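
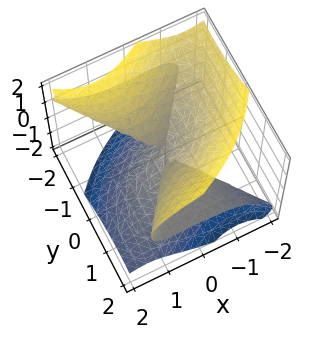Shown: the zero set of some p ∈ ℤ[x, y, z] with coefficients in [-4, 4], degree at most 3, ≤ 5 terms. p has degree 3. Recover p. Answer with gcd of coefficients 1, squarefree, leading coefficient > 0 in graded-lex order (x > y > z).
deg p = 3. The shape is more complex than any degree-2 surface.
Observable constraints: one z-axis crossing is at z = 0; one x-axis crossing is at x = 0; the visible y-axis segment lies entirely on the surface.
Together with the visible shape, these determine p as stated.

2*x^3 - x^2*y + 3*x*y*z - 3*y^2*z + 3*z^3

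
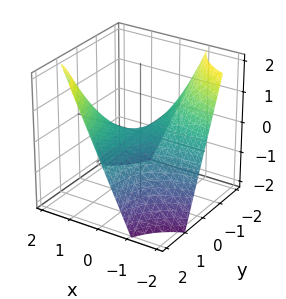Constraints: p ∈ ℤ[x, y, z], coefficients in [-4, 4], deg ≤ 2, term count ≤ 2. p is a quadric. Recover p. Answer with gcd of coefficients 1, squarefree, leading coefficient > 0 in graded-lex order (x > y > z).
1. The degree is 2 — a saddle surface; a quadric.
2. Checking where it meets the axes: the visible y-axis segment lies entirely on the surface; one z-axis crossing is at z = 0; every point of the x-axis in the box is on the surface.
3. Solving for integer coefficients yields p as stated.

x*y - z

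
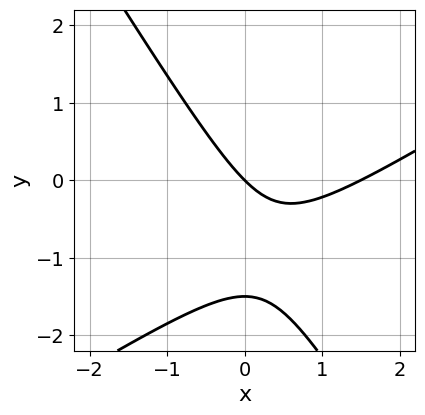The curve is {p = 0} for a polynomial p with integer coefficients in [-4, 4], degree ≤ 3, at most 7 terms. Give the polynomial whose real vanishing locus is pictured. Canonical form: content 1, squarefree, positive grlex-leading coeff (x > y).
The degree is 2 — the shape is more complex than any degree-1 curve.
Against the integer gridlines: it crosses the y-axis at the gridline y = 0; it crosses the x-axis at the gridline x = 0.
Fitting integer coefficients to these (and the overall shape) gives p.

2*x^2 - 2*x*y - 2*y^2 - 3*x - 3*y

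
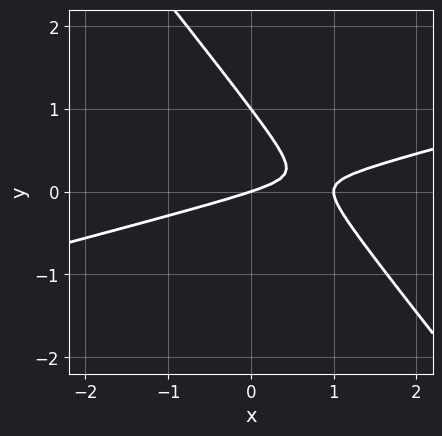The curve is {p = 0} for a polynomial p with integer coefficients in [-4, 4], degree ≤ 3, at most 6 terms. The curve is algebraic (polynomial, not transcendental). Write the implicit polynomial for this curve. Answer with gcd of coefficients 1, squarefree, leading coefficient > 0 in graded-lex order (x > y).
x^2 - 3*x*y - 3*y^2 - x + 3*y

First, deg p = 2. A generic line meets the curve in up to 2 points.
Next, from the visible intercepts: among the integer gridlines, it crosses the y-axis at y ∈ {0, 1}; the x-axis gridline crossings are at x ∈ {0, 1}.
Finally, these observations pin down the coefficients.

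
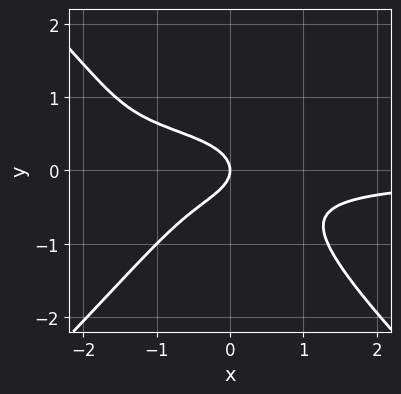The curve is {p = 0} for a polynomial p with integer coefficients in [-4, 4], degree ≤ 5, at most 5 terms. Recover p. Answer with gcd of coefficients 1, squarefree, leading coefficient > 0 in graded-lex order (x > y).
1. The degree is 4 — a generic line meets the curve in up to 4 points.
2. Checking where it meets the axes: it crosses the x-axis at the gridline x = 0; it crosses the y-axis at the gridline y = 0.
3. Solving for integer coefficients yields p as stated.

2*x^2*y^2 - 2*y^4 - x^2*y - 2*y^2 - x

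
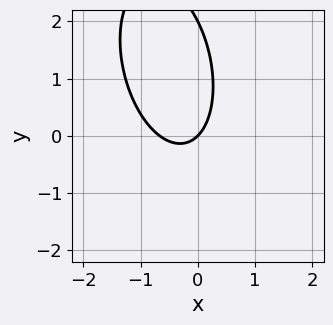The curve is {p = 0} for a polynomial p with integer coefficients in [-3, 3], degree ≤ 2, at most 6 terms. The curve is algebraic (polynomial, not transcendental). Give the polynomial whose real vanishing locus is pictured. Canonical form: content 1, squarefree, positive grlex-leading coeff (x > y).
3*x^2 + x*y + y^2 + 2*x - 2*y

First, the degree is 2 — no degree-1 curve has this shape.
Then, from the visible intercepts: the y-axis gridline crossings are at y ∈ {0, 2}; it crosses the x-axis at the gridline x = 0.
Finally, the integer polynomial consistent with all of this is the stated p.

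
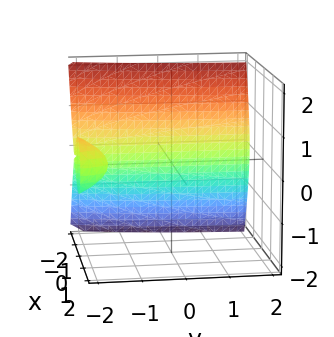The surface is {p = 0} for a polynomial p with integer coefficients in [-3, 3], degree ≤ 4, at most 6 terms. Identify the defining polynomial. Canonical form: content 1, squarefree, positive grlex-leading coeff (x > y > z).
Degree: the shape is more complex than any degree-2 surface, so deg p = 3.
Reading off the gridlines: the surface avoids every integer z-axis point in the box; it meets the x-axis at x = -1 (among the integer gridlines).
Putting this together gives p.

3*x^3 - 2*x^2*y + 3*z^2 + 2*y + 3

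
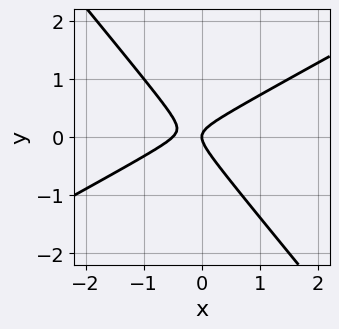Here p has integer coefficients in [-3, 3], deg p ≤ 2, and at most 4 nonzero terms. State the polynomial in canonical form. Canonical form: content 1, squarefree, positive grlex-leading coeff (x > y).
2*x^2 - 2*x*y - 3*y^2 + x

1. The degree is 2 — the shape is more complex than any degree-1 curve.
2. From the axis intercepts and sections: it crosses the x-axis at the gridline x = 0; one y-axis crossing is at y = 0.
3. These observations pin down the coefficients.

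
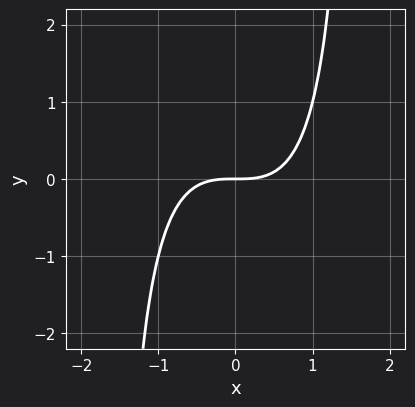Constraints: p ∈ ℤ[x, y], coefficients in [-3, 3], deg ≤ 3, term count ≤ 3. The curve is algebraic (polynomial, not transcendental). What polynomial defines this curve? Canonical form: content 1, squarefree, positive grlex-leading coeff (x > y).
2*x^3 + x^2*y - 3*y

Degree: a generic line meets the curve in up to 3 points, so deg p = 3.
Against the integer gridlines: it crosses the y-axis at the gridline y = 0; one x-axis crossing is at x = 0.
Fitting integer coefficients to these (and the overall shape) gives p.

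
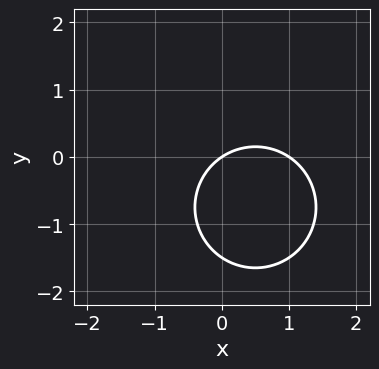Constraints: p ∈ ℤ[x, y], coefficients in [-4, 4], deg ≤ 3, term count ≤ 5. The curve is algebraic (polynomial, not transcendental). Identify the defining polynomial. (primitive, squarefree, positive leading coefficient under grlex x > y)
2*x^2 + 2*y^2 - 2*x + 3*y

The degree is 2 — a generic line meets the curve in up to 2 points.
From the visible intercepts: the x-axis gridline crossings are at x ∈ {0, 1}; it crosses the y-axis at the gridline y = 0.
Solving for integer coefficients yields p as stated.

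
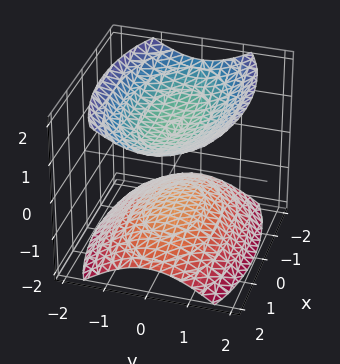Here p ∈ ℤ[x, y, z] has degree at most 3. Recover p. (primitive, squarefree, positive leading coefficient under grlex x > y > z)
First, there are 2 components. They look like related sheets of one shape, so recover p as a whole.
Next, the degree is 2 — two separate bowl-shaped sheets opening away from each other; a quadric.
Then, symmetries: mirror symmetry x ↦ −x ⇒ only even powers of x; it's symmetric under y → −y, forcing even powers of y; the z ↦ −z reflection is a symmetry, so z appears only in even powers.
Then, from the visible intercepts: no x-intercept at any integer in the box; the z-axis gridline crossings are at z ∈ {-1, 1}.
Finally, together with the visible shape, these determine p as stated.

x^2 + 3*y^2 - 3*z^2 + 3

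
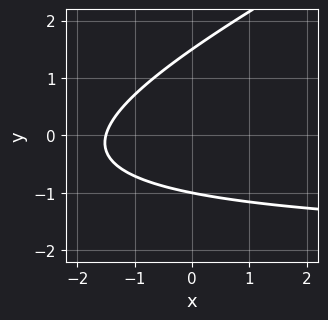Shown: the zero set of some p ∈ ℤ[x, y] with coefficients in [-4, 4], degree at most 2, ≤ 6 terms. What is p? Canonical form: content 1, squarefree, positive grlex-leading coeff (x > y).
(a) The degree is 2 — the shape is more complex than any degree-1 curve.
(b) Against the integer gridlines: it crosses the y-axis at the gridline y = -1.
(c) The integer polynomial consistent with all of this is the stated p.

x*y - 2*y^2 + 2*x + y + 3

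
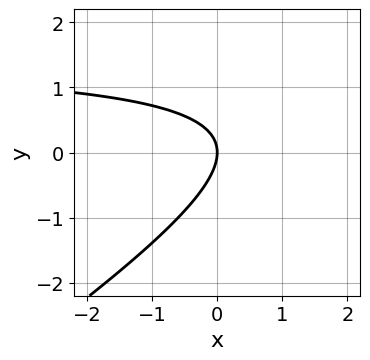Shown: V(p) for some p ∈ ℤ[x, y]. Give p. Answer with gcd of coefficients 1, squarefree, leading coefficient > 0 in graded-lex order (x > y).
2*x*y - 3*y^2 - 3*x

1. The degree is 2 — no degree-1 curve has this shape.
2. Reading off the gridlines: one x-axis crossing is at x = 0; it crosses the y-axis at the gridline y = 0.
3. Putting this together gives p.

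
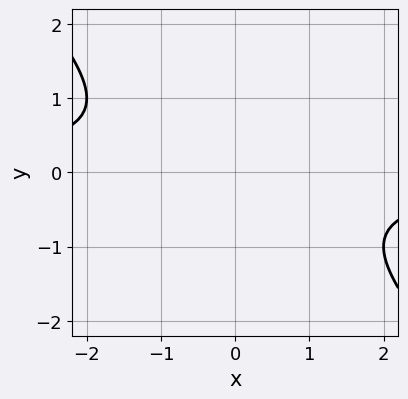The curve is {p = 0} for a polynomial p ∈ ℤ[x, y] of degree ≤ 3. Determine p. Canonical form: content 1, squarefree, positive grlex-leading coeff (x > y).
deg p = 2. The shape is more complex than any degree-1 curve.
From the visible intercepts: no x-intercept at any integer in the box; the curve avoids every integer y-axis point in the box.
Solving for integer coefficients yields p as stated.

x*y + y^2 + 1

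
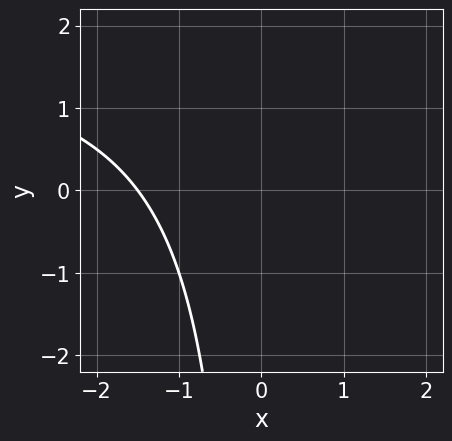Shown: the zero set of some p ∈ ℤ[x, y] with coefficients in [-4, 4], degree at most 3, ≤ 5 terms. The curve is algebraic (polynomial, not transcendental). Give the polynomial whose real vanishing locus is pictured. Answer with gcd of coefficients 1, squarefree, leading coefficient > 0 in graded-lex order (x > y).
x*y - 2*x - 3

The degree is 2 — a generic line meets the curve in up to 2 points.
Against the integer gridlines: it misses every integer gridline on the y-axis.
Matching integer coefficients to the picture gives p.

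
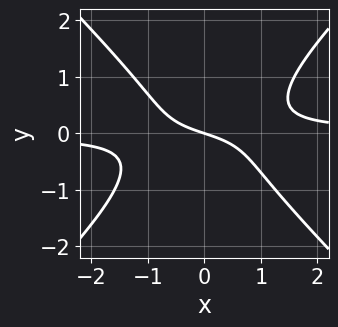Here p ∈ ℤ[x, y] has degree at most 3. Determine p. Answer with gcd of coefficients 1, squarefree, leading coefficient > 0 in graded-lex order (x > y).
3*x^2*y - 3*y^3 - x - 3*y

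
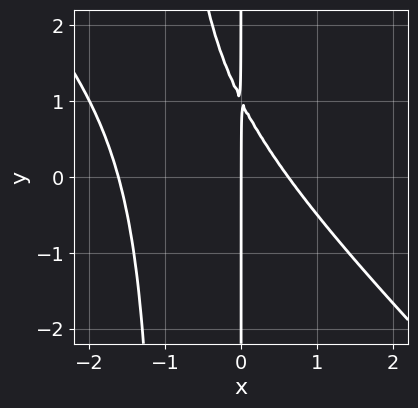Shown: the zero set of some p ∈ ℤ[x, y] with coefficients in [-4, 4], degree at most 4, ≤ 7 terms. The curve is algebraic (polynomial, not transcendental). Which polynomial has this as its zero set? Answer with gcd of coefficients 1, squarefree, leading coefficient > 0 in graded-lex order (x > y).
First, deg p = 3. A generic line meets the curve in up to 3 points.
Next, checking where it meets the axes: it crosses the x-axis at the gridline x = 0; every point of the y-axis in the box is on the curve.
Finally, these observations pin down the coefficients.

x^3 + x^2*y + x^2 + x*y - x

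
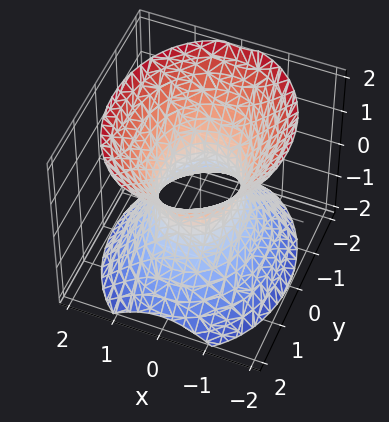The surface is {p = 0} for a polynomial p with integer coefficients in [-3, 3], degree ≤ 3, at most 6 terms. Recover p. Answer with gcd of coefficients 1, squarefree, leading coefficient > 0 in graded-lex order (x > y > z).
3*x^2 + 2*y^2 - 2*z^2 - 2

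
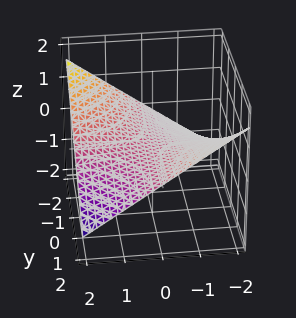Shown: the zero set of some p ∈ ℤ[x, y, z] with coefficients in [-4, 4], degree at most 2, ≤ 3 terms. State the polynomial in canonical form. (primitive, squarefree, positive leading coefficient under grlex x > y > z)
(a) The degree is 2 — a saddle surface; a quadric.
(b) Checking where it meets the axes: every point of the y-axis in the box is on the surface; the visible x-axis segment lies entirely on the surface.
(c) Matching integer coefficients to the picture gives p.

x*y + 3*z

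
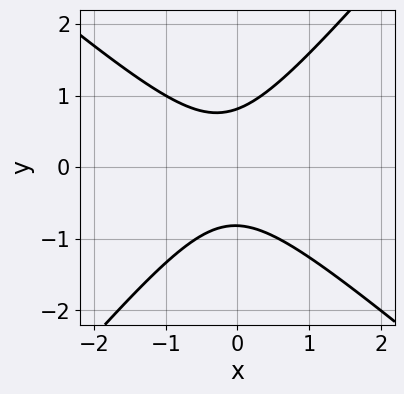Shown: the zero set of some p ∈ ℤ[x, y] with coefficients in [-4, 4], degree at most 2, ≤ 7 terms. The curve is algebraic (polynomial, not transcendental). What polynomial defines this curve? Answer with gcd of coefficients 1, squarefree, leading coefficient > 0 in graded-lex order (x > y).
3*x^2 + x*y - 3*y^2 + x + 2

1. Degree: no degree-1 curve has this shape, so deg p = 2.
2. Checking where it meets the axes: no x-intercept at any integer in the box.
3. Putting this together gives p.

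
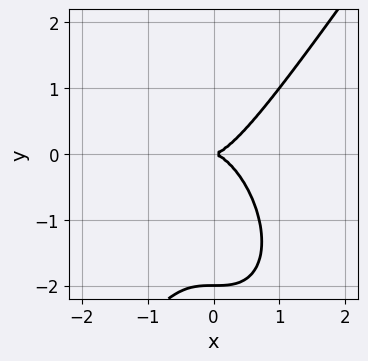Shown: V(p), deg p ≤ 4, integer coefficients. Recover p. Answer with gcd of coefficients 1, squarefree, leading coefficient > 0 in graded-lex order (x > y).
First, the degree is 3 — no degree-2 curve has this shape.
Then, against the integer gridlines: among the integer gridlines, it crosses the y-axis at y ∈ {-2, 0}; one x-axis crossing is at x = 0.
Finally, fitting integer coefficients to these (and the overall shape) gives p.

3*x^3 - y^3 - 2*y^2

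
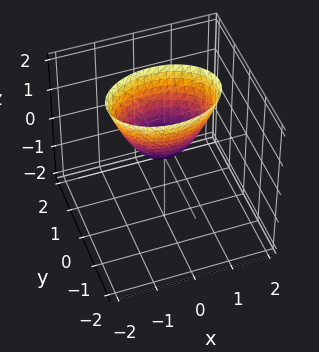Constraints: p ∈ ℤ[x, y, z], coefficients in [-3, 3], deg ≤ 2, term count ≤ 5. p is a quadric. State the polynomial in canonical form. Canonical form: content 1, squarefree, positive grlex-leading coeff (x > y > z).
x^2 + 2*y^2 - z

(a) The degree is 2 — a single bowl opening along one axis; a quadric.
(b) Symmetries: it's symmetric under x → −x, forcing even powers of x; the y ↦ −y reflection is a symmetry, so y appears only in even powers.
(c) Checking where it meets the axes: it crosses the z-axis at the gridline z = 0; it crosses the y-axis at the gridline y = 0.
(d) Putting this together gives p.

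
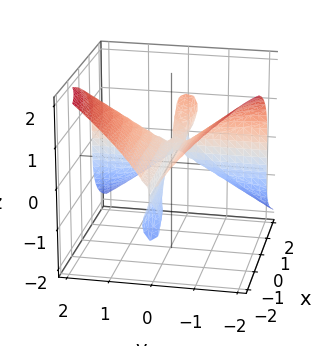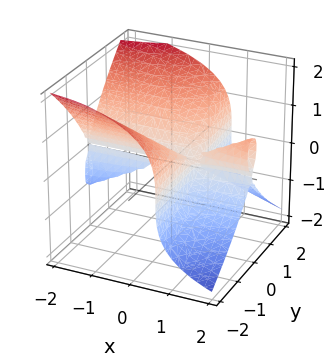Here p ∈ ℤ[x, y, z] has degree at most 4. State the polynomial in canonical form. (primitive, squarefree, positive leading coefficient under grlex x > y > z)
I count 2 distinct pieces. They look like related sheets of one shape, so recover p as a whole.
The degree is 3 — a generic line meets the surface in up to 3 points.
Against the integer gridlines: every point of the x-axis in the box is on the surface; one y-axis crossing is at y = 0.
These observations pin down the coefficients.

3*x*y^2 - x*z^2 + 2*z^3 - 2*y^2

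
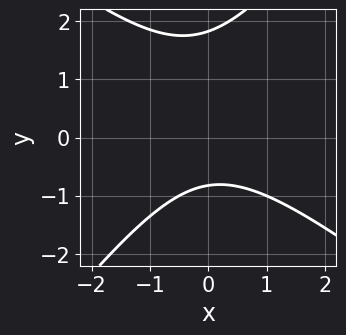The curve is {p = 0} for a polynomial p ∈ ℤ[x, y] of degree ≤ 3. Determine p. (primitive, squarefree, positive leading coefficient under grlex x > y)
2*x^2 + x*y - 2*y^2 + 2*y + 3

1. The degree is 2 — no degree-1 curve has this shape.
2. From the visible intercepts: the curve avoids every integer x-axis point in the box.
3. The integer polynomial consistent with all of this is the stated p.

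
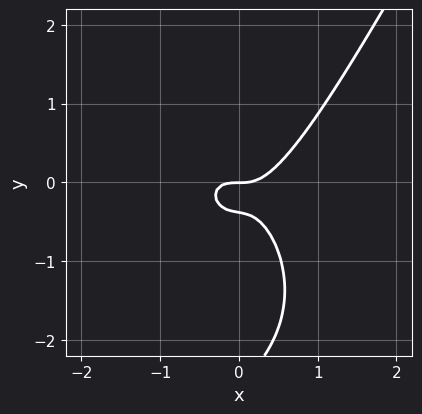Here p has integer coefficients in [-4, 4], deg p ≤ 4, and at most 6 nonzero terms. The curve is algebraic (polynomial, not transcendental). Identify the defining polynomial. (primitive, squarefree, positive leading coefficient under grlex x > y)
3*x^3 + x*y^2 - y^3 - 3*y^2 - y

1. deg p = 3. The shape is more complex than any degree-2 curve.
2. Against the integer gridlines: one x-axis crossing is at x = 0; one y-axis crossing is at y = 0.
3. Fitting integer coefficients to these (and the overall shape) gives p.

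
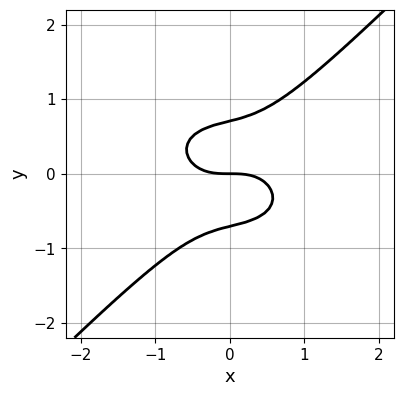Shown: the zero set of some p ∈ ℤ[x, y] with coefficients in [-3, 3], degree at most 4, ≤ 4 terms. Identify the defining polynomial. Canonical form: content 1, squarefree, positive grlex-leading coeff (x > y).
x^3 + x*y^2 - 2*y^3 + y

1. deg p = 3. No degree-2 curve has this shape.
2. Against the integer gridlines: it crosses the y-axis at the gridline y = 0; one x-axis crossing is at x = 0.
3. Fitting integer coefficients to these (and the overall shape) gives p.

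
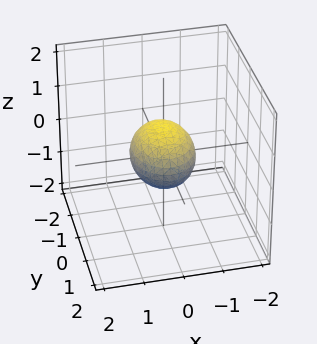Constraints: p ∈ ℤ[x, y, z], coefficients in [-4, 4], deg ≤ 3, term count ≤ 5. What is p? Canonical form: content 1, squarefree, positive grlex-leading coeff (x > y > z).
3*x^2 + 2*y^2 + 3*z^2 - 2

Degree: bounded and convex; a quadric, so deg p = 2.
Symmetries: it's symmetric under y → −y, forcing even powers of y; it's symmetric under x → −x, forcing even powers of x; mirror symmetry z ↦ −z ⇒ only even powers of z.
Checking where it meets the axes: among the integer gridlines, it crosses the y-axis at y ∈ {-1, 1}.
Together with the visible shape, these determine p as stated.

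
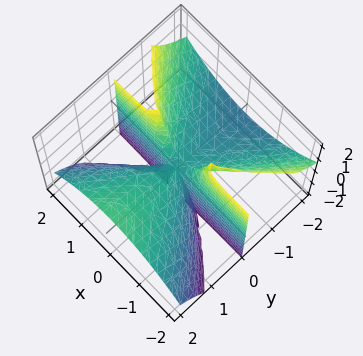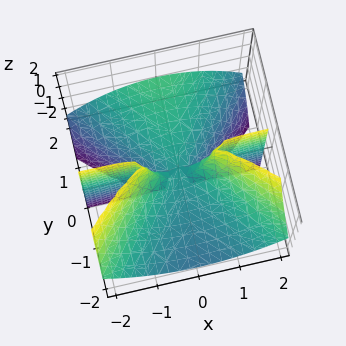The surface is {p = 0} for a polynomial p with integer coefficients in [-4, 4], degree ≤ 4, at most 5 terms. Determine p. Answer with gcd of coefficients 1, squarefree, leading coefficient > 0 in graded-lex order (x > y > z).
2*x^2*y - y^3 + 3*y^2*z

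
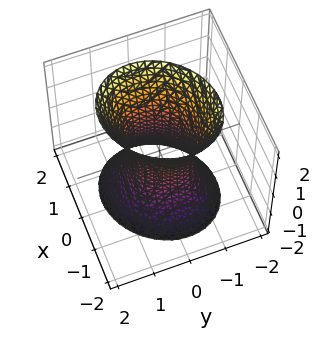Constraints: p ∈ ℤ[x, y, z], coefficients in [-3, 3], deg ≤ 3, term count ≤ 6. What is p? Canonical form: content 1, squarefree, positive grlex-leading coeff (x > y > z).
3*x^2 - x*y + 3*y^2 - z^2 - 2

First, degree: a generic line meets the surface in up to 2 points, so deg p = 2.
Next, checking where it meets the axes: it misses every integer gridline on the z-axis.
Finally, fitting integer coefficients to these (and the overall shape) gives p.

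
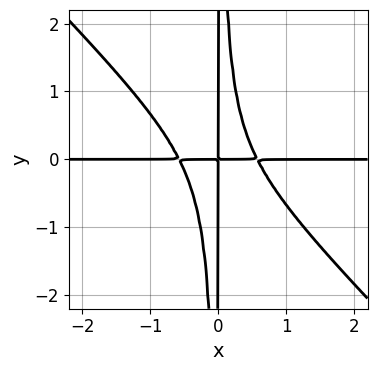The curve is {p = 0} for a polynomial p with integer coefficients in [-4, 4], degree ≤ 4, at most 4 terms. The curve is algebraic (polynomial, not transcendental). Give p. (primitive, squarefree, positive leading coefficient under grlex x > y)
3*x^3*y + 3*x^2*y^2 - x*y

Degree: the shape is more complex than any degree-3 curve, so deg p = 4.
Observable constraints: every point of the x-axis in the box is on the curve; the visible y-axis segment lies entirely on the curve.
Assembling these constraints gives the stated polynomial.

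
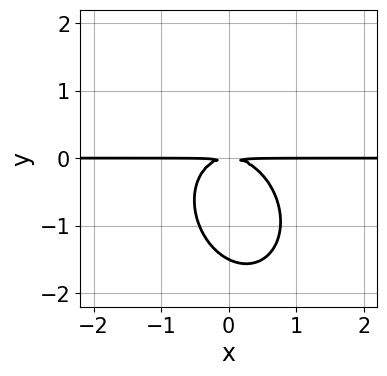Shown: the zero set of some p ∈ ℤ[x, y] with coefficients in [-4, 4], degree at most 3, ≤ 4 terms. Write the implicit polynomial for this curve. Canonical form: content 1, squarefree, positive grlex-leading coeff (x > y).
deg p = 3.
Against the integer gridlines: every point of the x-axis in the box is on the curve.
These observations pin down the coefficients.

3*x^2*y + x*y^2 + 2*y^3 + 3*y^2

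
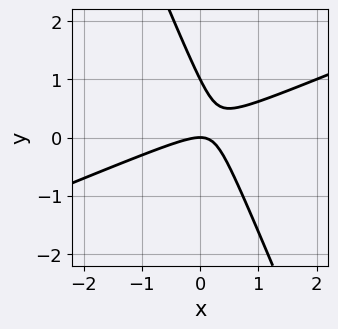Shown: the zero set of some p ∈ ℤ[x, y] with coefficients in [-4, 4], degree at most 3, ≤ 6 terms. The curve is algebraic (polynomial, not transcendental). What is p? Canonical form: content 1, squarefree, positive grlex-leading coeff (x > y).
x^2 - 2*x*y - y^2 + y

First, degree: no degree-1 curve has this shape, so deg p = 2.
Next, from the visible intercepts: it meets the x-axis at x = 0 (among the integer gridlines); among the integer gridlines, it crosses the y-axis at y ∈ {0, 1}.
Finally, these observations pin down the coefficients.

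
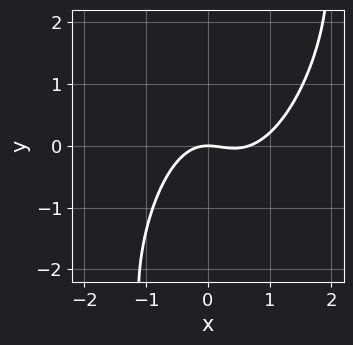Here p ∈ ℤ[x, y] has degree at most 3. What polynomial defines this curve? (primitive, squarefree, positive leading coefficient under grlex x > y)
3*x^3 - 2*x^2*y + x*y^2 - 2*x^2 - 3*y

First, the degree is 3 — a generic line meets the curve in up to 3 points.
Next, from the visible intercepts: it crosses the y-axis at the gridline y = 0; it crosses the x-axis at the gridline x = 0.
Finally, solving for integer coefficients yields p as stated.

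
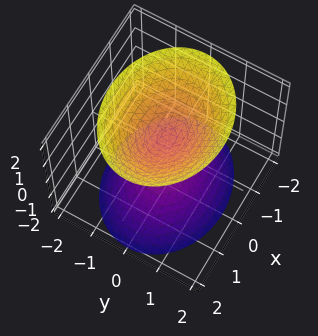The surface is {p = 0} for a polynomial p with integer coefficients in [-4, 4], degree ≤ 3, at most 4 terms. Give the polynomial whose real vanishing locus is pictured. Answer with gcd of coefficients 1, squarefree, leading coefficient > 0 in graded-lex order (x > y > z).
2*x^2 + 3*y^2 - 2*z^2 + 1

First, there are 2 components. Treating them together as one polynomial.
Next, degree: two separate bowl-shaped sheets opening away from each other; a quadric, so deg p = 2.
Then, symmetries: mirror symmetry y ↦ −y ⇒ only even powers of y; the z ↦ −z reflection is a symmetry, so z appears only in even powers; it's symmetric under x → −x, forcing even powers of x.
Then, from the visible intercepts: no x-intercept at any integer in the box; no y-intercept at any integer in the box.
Finally, putting this together gives p.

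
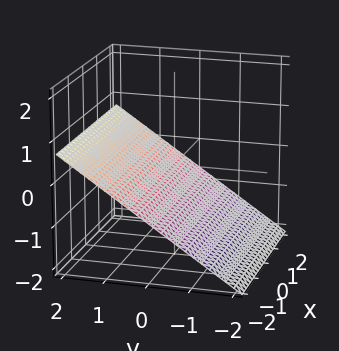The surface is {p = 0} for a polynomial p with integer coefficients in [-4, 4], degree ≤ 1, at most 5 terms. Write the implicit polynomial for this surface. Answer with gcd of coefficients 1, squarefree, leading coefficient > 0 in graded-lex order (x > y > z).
(a) deg p = 1. Every cross-section is a straight line — this is a plane.
(b) Reading off the gridlines: no x-intercept at any integer in the box; it meets the y-axis at y = 1 (among the integer gridlines).
(c) The integer polynomial consistent with all of this is the stated p.

2*y - 3*z - 2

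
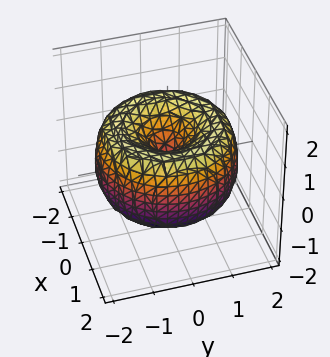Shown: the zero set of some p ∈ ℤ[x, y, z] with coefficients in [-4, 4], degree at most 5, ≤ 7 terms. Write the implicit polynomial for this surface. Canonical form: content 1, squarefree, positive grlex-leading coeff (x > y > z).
x^4 + 2*x^2*y^2 + y^4 - 3*x^2 - 3*y^2 + 2*z^2

1. deg p = 4. The shape is more complex than any degree-3 surface.
2. By symmetry, the surface is invariant under rotation about z: p = q(x² + y², z).
3. Observable constraints: it crosses the x-axis at the gridline x = 0; one z-axis crossing is at z = 0; a circular section at z = 1 has radius exactly 1; it crosses the y-axis at the gridline y = 0.
4. Together with the visible shape, these determine p as stated.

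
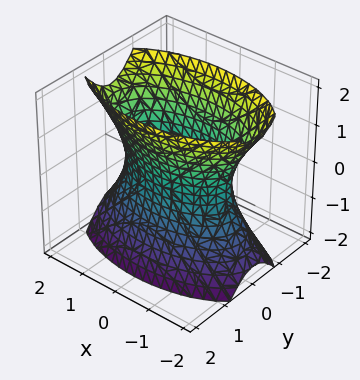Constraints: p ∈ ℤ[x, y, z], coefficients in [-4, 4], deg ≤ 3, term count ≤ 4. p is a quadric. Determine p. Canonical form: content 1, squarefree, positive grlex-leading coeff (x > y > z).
x^2 + 3*y^2 - z^2 - 2

1. Degree: one connected sheet with a waist; a quadric, so deg p = 2.
2. Symmetries: mirror symmetry x ↦ −x ⇒ only even powers of x; mirror symmetry y ↦ −y ⇒ only even powers of y; it's symmetric under z → −z, forcing even powers of z.
3. Checking where it meets the axes: it misses every integer gridline on the z-axis.
4. The integer polynomial consistent with all of this is the stated p.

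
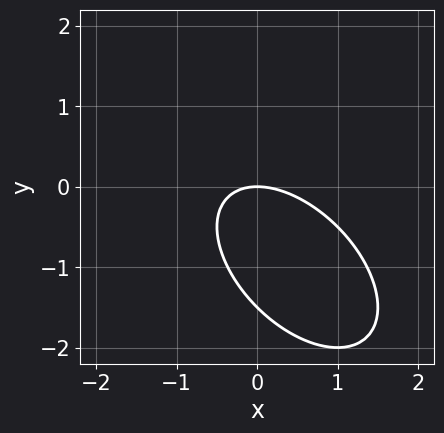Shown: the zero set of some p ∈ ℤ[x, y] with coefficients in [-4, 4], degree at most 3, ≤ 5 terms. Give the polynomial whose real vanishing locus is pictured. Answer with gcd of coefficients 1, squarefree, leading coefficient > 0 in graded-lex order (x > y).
2*x^2 + 2*x*y + 2*y^2 + 3*y

1. The degree is 2 — the shape is more complex than any degree-1 curve.
2. Checking where it meets the axes: one y-axis crossing is at y = 0; one x-axis crossing is at x = 0.
3. Together with the visible shape, these determine p as stated.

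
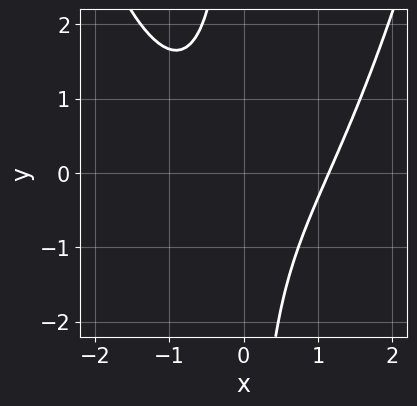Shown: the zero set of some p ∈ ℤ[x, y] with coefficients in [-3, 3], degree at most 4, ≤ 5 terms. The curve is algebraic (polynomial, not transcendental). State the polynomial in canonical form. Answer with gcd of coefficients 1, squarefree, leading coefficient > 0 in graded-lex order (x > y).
2*x^3 - 3*x*y - 3

1. The degree is 3 — the shape is more complex than any degree-2 curve.
2. Checking where it meets the axes: it misses every integer gridline on the y-axis.
3. Assembling these constraints gives the stated polynomial.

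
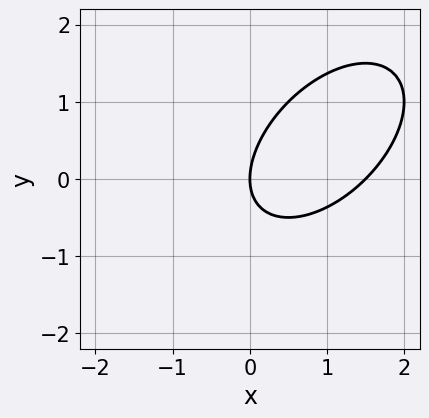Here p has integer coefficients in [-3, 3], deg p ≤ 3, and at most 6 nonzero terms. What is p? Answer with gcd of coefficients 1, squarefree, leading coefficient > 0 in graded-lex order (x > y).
2*x^2 - 2*x*y + 2*y^2 - 3*x

The degree is 2 — the shape is more complex than any degree-1 curve.
Reading off the gridlines: one y-axis crossing is at y = 0; it crosses the x-axis at the gridline x = 0.
These observations pin down the coefficients.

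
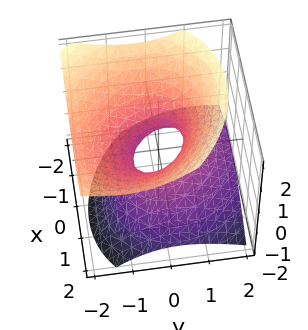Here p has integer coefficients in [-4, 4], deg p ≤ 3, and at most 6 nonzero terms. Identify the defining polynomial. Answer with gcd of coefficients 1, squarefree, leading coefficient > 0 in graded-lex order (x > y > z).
2*x^2 + x*y + 2*y^2 + 2*y*z - 3*z^2 - 1

(a) Degree: no degree-1 surface has this shape, so deg p = 2.
(b) Against the integer gridlines: it misses every integer gridline on the z-axis.
(c) Matching integer coefficients to the picture gives p.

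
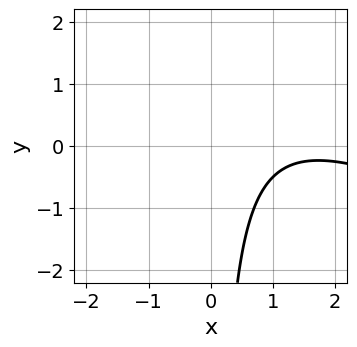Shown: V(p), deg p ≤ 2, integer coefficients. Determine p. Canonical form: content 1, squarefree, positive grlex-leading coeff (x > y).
Degree: no degree-1 curve has this shape, so deg p = 2.
From the axis intercepts and sections: it misses every integer gridline on the y-axis; no x-intercept at any integer in the box.
Together with the visible shape, these determine p as stated.

x^2 + 2*x*y - 3*x + 3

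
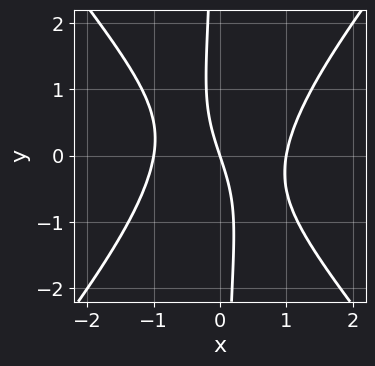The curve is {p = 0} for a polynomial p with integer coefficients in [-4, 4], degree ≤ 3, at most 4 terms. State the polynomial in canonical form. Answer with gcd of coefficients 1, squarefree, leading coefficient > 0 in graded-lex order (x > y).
3*x^3 - 2*x*y^2 - 3*x - y

1. deg p = 3.
2. From the visible intercepts: among the integer gridlines, it crosses the x-axis at x ∈ {-1, 0, 1}; one y-axis crossing is at y = 0.
3. Together with the visible shape, these determine p as stated.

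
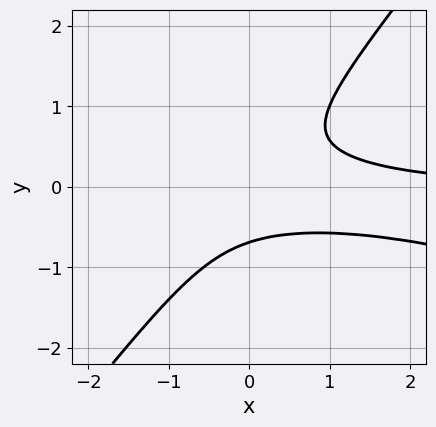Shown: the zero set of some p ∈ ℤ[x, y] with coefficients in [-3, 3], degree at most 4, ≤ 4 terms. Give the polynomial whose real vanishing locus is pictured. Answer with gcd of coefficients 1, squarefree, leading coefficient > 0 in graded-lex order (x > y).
x^2*y + 3*x*y^2 - 3*y^3 - 1

1. The degree is 3 — the shape is more complex than any degree-2 curve.
2. Against the integer gridlines: the curve avoids every integer x-axis point in the box.
3. These observations pin down the coefficients.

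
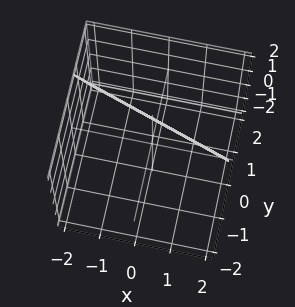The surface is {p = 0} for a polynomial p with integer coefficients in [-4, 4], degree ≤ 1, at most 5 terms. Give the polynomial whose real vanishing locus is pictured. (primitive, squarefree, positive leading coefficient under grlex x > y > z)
1. deg p = 1. The surface is flat (a plane).
2. From the axis intercepts and sections: it crosses the z-axis at the gridline z = 2; it crosses the x-axis at the gridline x = 2.
3. Assembling these constraints gives the stated polynomial.

x + 3*y + z - 2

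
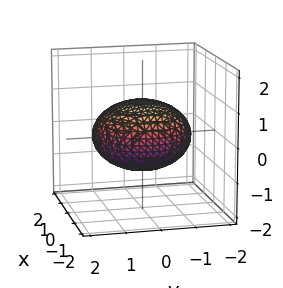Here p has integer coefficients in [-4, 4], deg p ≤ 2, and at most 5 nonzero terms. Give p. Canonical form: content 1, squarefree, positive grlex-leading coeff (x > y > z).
x^2 + y^2 + 2*z^2 - 2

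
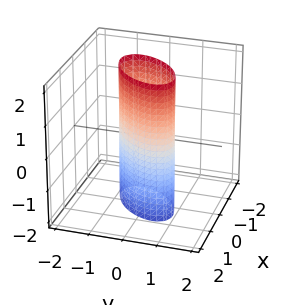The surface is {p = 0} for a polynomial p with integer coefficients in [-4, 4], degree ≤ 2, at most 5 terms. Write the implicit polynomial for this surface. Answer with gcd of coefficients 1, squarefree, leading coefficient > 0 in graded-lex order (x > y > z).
1. Degree: a generic line meets the surface in up to 2 points, so deg p = 2.
2. Checking where it meets the axes: no z-intercept at any integer in the box.
3. Solving for integer coefficients yields p as stated.

3*x^2 - 3*x*y + 3*y^2 - 2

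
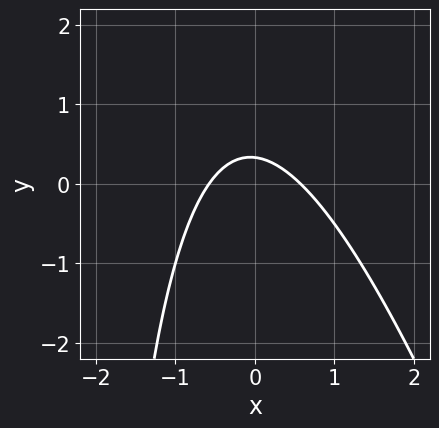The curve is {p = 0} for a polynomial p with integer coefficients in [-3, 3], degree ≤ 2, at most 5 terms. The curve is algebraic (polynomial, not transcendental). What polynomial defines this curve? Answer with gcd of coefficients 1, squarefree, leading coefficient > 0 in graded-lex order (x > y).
First, the degree is 2 — the shape is more complex than any degree-1 curve.
Finally, solving for integer coefficients yields p as stated.

3*x^2 + x*y + 3*y - 1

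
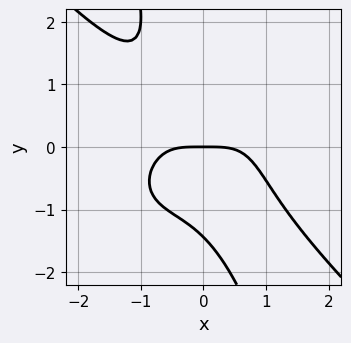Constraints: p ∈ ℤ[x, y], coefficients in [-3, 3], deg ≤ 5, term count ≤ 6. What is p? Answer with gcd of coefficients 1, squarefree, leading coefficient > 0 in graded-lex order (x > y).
1. The degree is 4 — the shape is more complex than any degree-3 curve.
2. Observable constraints: it meets the y-axis at y = 0 (among the integer gridlines); it meets the x-axis at x = 0 (among the integer gridlines).
3. Fitting integer coefficients to these (and the overall shape) gives p.

2*x^4 + 3*x*y^3 + y^4 + 3*y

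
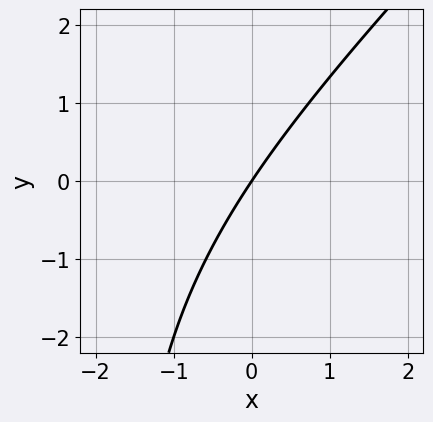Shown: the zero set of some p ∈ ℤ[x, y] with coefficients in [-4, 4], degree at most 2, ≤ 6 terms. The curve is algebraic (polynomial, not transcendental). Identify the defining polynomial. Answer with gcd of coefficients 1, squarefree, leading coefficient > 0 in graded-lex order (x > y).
x^2 - x*y + 3*x - 2*y

First, deg p = 2. A generic line meets the curve in up to 2 points.
Then, from the axis intercepts and sections: it crosses the y-axis at the gridline y = 0; one x-axis crossing is at x = 0.
Finally, fitting integer coefficients to these (and the overall shape) gives p.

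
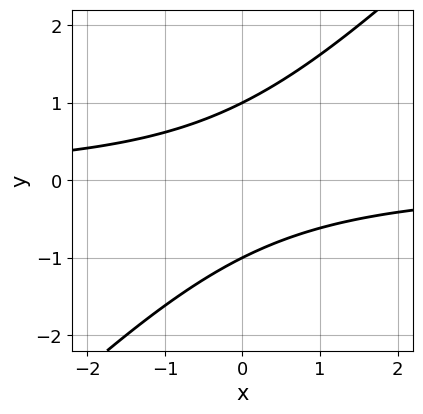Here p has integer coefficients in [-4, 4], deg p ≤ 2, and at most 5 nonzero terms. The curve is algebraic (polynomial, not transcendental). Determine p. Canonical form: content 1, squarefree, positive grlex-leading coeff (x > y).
x*y - y^2 + 1

(a) The degree is 2 — a generic line meets the curve in up to 2 points.
(b) Against the integer gridlines: the y-axis gridline crossings are at y ∈ {-1, 1}; it misses every integer gridline on the x-axis.
(c) Fitting integer coefficients to these (and the overall shape) gives p.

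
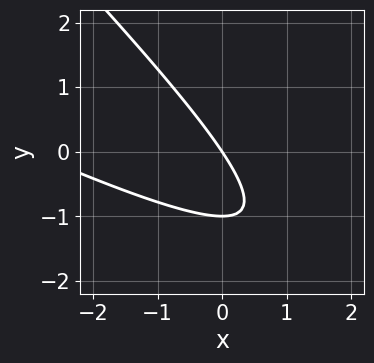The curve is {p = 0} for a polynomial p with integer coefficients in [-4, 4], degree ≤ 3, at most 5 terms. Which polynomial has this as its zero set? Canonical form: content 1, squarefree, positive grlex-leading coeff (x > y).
(a) deg p = 2. A generic line meets the curve in up to 2 points.
(b) Against the integer gridlines: the y-axis gridline crossings are at y ∈ {-1, 0}; it meets the x-axis at x = 0 (among the integer gridlines).
(c) Matching integer coefficients to the picture gives p.

x^2 + 3*x*y + 2*y^2 + 3*x + 2*y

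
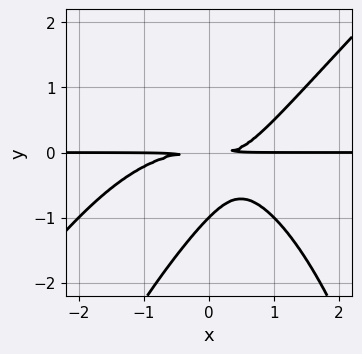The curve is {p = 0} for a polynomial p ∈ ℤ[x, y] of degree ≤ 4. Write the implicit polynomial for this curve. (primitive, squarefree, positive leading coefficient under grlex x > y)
1. deg p = 4. No degree-3 curve has this shape.
2. From the axis intercepts and sections: every point of the x-axis in the box is on the curve; it meets the y-axis at y = -1 (among the integer gridlines).
3. Fitting integer coefficients to these (and the overall shape) gives p.

x^3*y - x^2*y^2 + 2*x*y^2 - 2*y^3 - 2*y^2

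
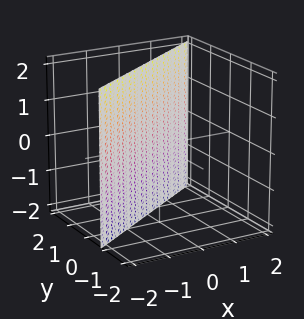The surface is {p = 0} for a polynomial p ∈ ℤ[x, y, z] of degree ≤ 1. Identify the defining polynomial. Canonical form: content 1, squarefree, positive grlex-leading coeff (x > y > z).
(a) Degree: the surface is flat (a plane), so deg p = 1.
(b) Observable constraints: no z-intercept at any integer in the box; it crosses the x-axis at the gridline x = -1.
(c) Fitting integer coefficients to these (and the overall shape) gives p.

2*x - 3*y + 2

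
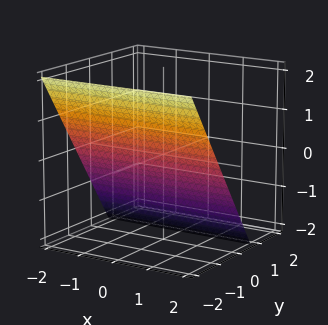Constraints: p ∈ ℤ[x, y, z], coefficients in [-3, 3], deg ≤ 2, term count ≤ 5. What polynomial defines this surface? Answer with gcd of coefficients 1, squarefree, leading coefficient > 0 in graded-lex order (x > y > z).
3*y + 2*z + 2

deg p = 1.
Reading off the gridlines: it misses every integer gridline on the x-axis; it crosses the z-axis at the gridline z = -1.
Fitting integer coefficients to these (and the overall shape) gives p.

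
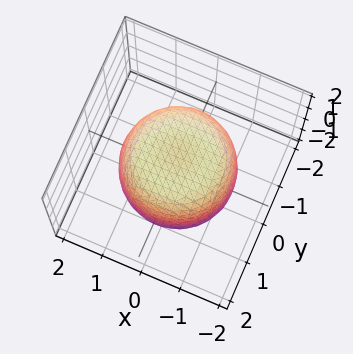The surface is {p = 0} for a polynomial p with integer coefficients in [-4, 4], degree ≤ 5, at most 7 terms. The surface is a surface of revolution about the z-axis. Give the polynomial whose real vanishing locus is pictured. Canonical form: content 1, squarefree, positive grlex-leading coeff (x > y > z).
2*x^4 + 4*x^2*y^2 + 2*y^4 - 2*x^2 - 2*y^2 + 2*z^2 - 3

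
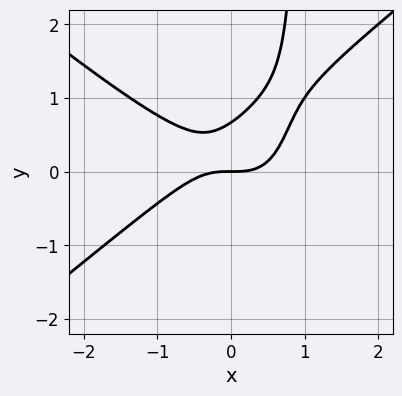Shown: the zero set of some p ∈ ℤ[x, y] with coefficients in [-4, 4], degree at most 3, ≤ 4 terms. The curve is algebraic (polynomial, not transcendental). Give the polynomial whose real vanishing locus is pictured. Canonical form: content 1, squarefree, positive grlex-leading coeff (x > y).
2*x^3 - 3*x*y^2 + 3*y^2 - 2*y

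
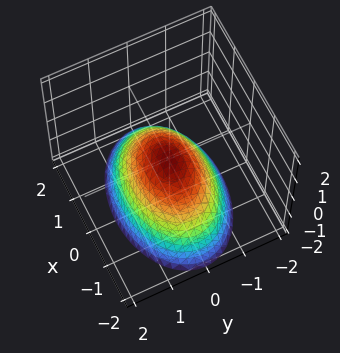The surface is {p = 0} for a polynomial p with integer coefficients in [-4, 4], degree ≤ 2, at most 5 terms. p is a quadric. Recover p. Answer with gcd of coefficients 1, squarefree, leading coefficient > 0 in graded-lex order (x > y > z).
x^2 + 2*y^2 + 2*z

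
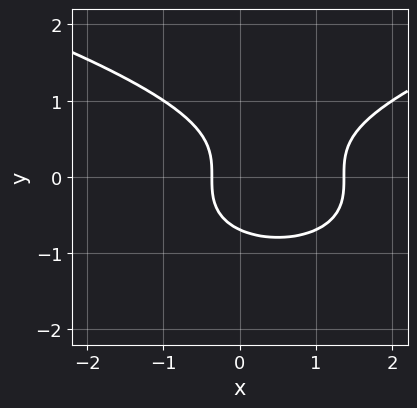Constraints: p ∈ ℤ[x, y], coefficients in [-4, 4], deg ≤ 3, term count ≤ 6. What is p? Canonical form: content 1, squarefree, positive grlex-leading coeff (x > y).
Degree: the shape is more complex than any degree-2 curve, so deg p = 3.
The integer polynomial consistent with all of this is the stated p.

3*y^3 - 2*x^2 + 2*x + 1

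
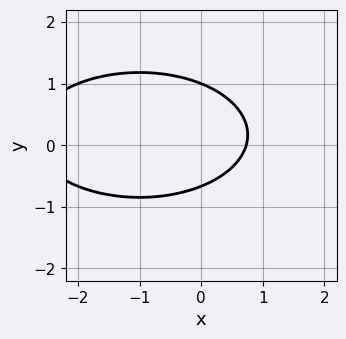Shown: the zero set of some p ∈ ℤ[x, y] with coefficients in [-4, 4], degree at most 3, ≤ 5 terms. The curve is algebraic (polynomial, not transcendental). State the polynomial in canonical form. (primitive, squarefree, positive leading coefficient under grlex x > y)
x^2 + 3*y^2 + 2*x - y - 2

First, deg p = 2. No degree-1 curve has this shape.
Then, observable constraints: one y-axis crossing is at y = 1.
Finally, solving for integer coefficients yields p as stated.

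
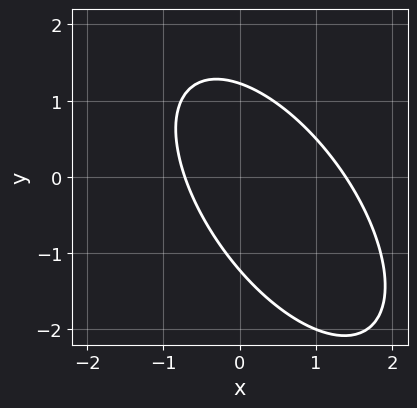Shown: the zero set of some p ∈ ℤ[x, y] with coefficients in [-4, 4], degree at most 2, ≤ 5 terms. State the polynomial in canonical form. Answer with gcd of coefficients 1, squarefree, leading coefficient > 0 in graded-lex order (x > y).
1. deg p = 2. A generic line meets the curve in up to 2 points.
2. The integer polynomial consistent with all of this is the stated p.

3*x^2 + 3*x*y + 2*y^2 - 2*x - 3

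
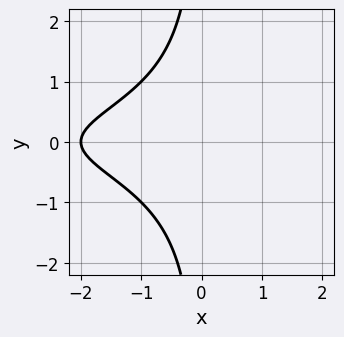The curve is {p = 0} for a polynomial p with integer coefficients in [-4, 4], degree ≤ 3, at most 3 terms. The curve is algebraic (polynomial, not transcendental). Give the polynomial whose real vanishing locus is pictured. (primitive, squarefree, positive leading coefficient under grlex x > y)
x*y^2 + x + 2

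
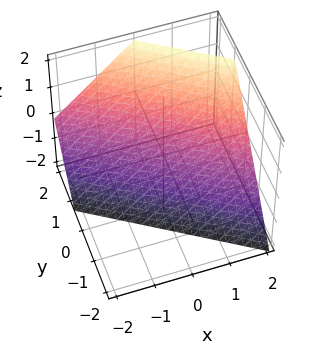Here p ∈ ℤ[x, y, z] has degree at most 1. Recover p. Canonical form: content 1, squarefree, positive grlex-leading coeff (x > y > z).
2*x + 3*y - 2*z - 2

1. The degree is 1 — the surface is flat (a plane).
2. Checking where it meets the axes: it meets the x-axis at x = 1 (among the integer gridlines); it crosses the z-axis at the gridline z = -1.
3. The integer polynomial consistent with all of this is the stated p.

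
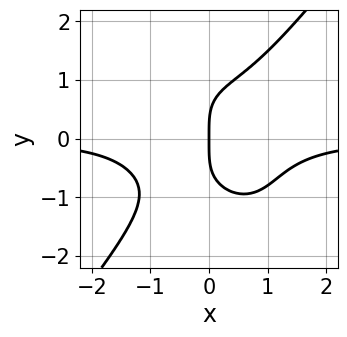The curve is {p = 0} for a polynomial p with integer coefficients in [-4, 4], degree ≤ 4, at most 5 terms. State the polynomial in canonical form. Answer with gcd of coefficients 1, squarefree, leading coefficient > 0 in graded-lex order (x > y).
deg p = 4.
From the axis intercepts and sections: it meets the x-axis at x = 0 (among the integer gridlines); one y-axis crossing is at y = 0.
Matching integer coefficients to the picture gives p.

2*x^3*y - y^4 + 2*x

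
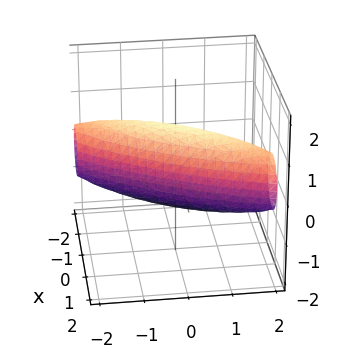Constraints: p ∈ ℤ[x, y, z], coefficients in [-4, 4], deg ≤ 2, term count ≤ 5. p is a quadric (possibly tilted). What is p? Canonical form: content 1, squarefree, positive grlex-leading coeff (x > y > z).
3*x^2 - 3*x*y + y^2 + 2*z^2 - 2

deg p = 2. A generic line meets the surface in up to 2 points.
Observable constraints: the z-axis gridline crossings are at z ∈ {-1, 1}.
Fitting integer coefficients to these (and the overall shape) gives p.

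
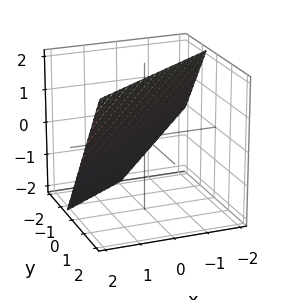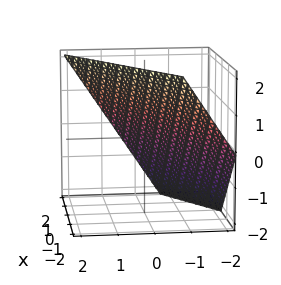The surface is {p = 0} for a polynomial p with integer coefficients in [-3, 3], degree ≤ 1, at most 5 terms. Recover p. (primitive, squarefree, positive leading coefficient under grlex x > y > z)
2*x - 3*y + 2*z - 2

deg p = 1. The surface is flat (a plane).
From the axis intercepts and sections: it crosses the z-axis at the gridline z = 1; one x-axis crossing is at x = 1.
Assembling these constraints gives the stated polynomial.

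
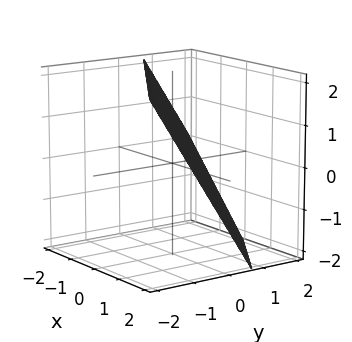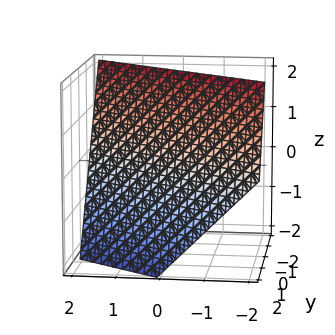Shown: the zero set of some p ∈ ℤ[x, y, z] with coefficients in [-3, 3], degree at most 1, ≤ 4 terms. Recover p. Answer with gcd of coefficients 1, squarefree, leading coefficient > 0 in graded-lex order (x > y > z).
The degree is 1 — every cross-section is a straight line — this is a plane.
Observable constraints: it crosses the z-axis at the gridline z = 1; it crosses the x-axis at the gridline x = 1.
Assembling these constraints gives the stated polynomial.

2*x + 3*y + 2*z - 2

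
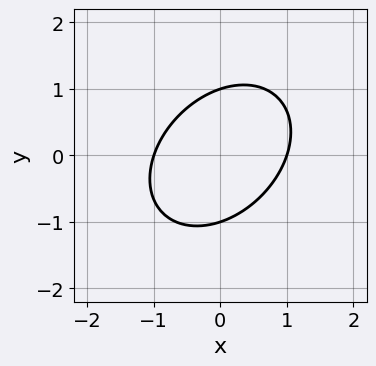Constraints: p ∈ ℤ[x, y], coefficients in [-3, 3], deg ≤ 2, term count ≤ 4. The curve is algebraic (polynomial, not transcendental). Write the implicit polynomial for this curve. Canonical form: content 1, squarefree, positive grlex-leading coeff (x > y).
3*x^2 - 2*x*y + 3*y^2 - 3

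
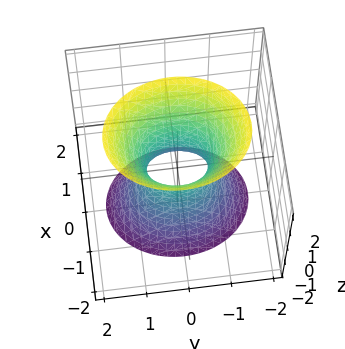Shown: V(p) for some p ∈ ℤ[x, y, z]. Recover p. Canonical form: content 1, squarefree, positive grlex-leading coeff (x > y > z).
3*x^2 + 2*y^2 - z^2 - 1

First, degree: an hourglass — one-sheet hyperboloid; a quadric, so deg p = 2.
Then, symmetries: mirror symmetry z ↦ −z ⇒ only even powers of z; the x ↦ −x reflection is a symmetry, so x appears only in even powers; mirror symmetry y ↦ −y ⇒ only even powers of y.
Next, reading off the gridlines: the surface avoids every integer z-axis point in the box.
Finally, solving for integer coefficients yields p as stated.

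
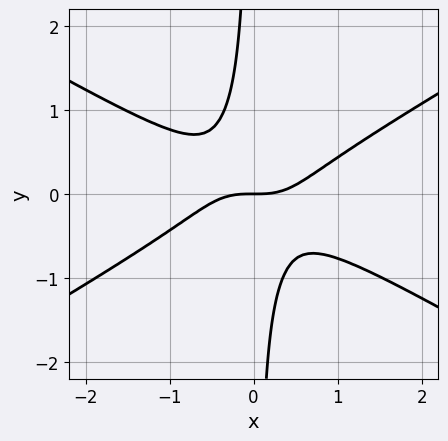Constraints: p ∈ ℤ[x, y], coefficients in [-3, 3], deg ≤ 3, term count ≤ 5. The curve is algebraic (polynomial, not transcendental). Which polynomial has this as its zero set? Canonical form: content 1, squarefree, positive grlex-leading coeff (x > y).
x^3 - 3*x*y^2 - y

(a) The degree is 3 — the shape is more complex than any degree-2 curve.
(b) Against the integer gridlines: it crosses the y-axis at the gridline y = 0; it crosses the x-axis at the gridline x = 0.
(c) Fitting integer coefficients to these (and the overall shape) gives p.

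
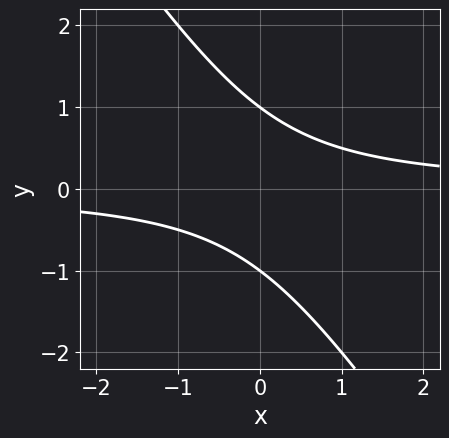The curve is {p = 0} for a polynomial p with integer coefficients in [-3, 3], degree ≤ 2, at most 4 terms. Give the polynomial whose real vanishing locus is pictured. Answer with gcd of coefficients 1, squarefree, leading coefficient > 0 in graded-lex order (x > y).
3*x*y + 2*y^2 - 2

First, degree: no degree-1 curve has this shape, so deg p = 2.
Next, against the integer gridlines: among the integer gridlines, it crosses the y-axis at y ∈ {-1, 1}; it misses every integer gridline on the x-axis.
Finally, assembling these constraints gives the stated polynomial.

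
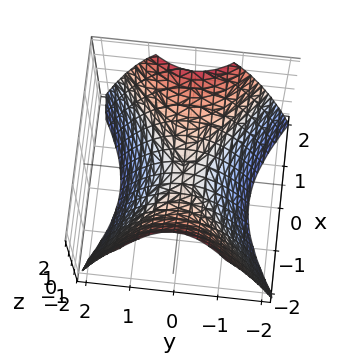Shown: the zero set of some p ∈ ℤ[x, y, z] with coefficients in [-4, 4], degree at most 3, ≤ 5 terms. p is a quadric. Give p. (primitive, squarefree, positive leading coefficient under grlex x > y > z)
2*x^2 - 3*y^2 - 3*z

1. The degree is 2 — a hyperbolic paraboloid; a quadric.
2. Symmetries: it's symmetric under x → −x, forcing even powers of x; the y ↦ −y reflection is a symmetry, so y appears only in even powers.
3. From the axis intercepts and sections: one y-axis crossing is at y = 0; one x-axis crossing is at x = 0; one z-axis crossing is at z = 0.
4. The integer polynomial consistent with all of this is the stated p.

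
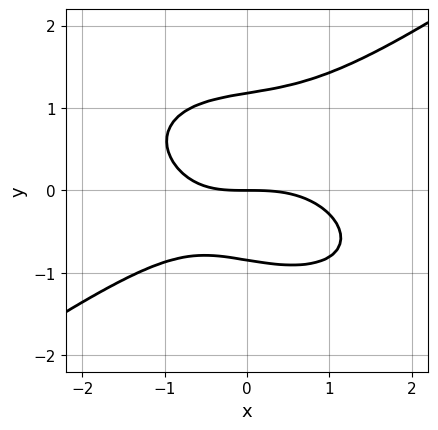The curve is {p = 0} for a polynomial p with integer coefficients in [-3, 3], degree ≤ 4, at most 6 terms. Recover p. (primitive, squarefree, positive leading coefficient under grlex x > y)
First, the degree is 3 — the shape is more complex than any degree-2 curve.
Next, against the integer gridlines: it crosses the x-axis at the gridline x = 0; it crosses the y-axis at the gridline y = 0.
Finally, assembling these constraints gives the stated polynomial.

x^3 - 3*y^3 + x*y + y^2 + 3*y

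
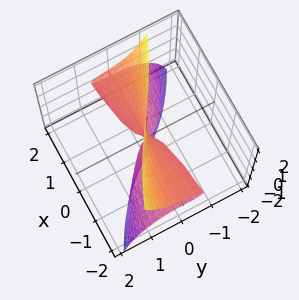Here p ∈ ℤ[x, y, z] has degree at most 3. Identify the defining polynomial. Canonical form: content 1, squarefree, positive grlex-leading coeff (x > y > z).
3*x*z^2 + 2*y^3 + 3*y*z^2 - 2*x*z

(a) Degree: the shape is more complex than any degree-2 surface, so deg p = 3.
(b) Against the integer gridlines: it crosses the y-axis at the gridline y = 0; every point of the x-axis in the box is on the surface; the visible z-axis segment lies entirely on the surface.
(c) Matching integer coefficients to the picture gives p.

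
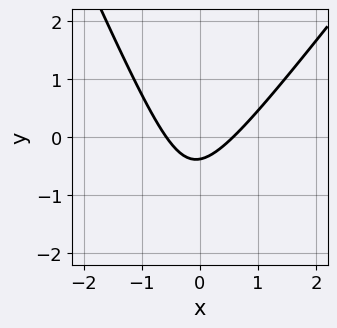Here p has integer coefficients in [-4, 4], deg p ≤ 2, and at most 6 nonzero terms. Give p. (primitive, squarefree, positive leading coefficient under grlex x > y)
3*x^2 - x*y - y^2 - 3*y - 1

The degree is 2 — the shape is more complex than any degree-1 curve.
Solving for integer coefficients yields p as stated.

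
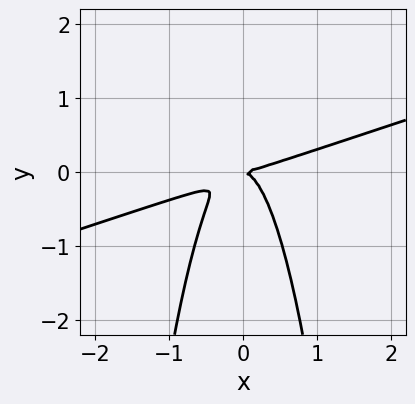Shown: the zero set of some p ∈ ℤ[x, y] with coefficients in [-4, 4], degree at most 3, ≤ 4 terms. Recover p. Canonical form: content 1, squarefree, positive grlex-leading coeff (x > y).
x^3 - 3*x^2*y - y^2

1. deg p = 3. The shape is more complex than any degree-2 curve.
2. Checking where it meets the axes: it crosses the x-axis at the gridline x = 0; one y-axis crossing is at y = 0.
3. Assembling these constraints gives the stated polynomial.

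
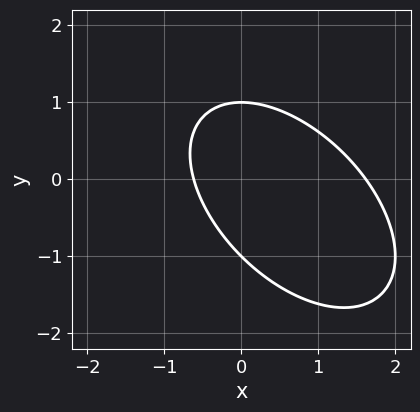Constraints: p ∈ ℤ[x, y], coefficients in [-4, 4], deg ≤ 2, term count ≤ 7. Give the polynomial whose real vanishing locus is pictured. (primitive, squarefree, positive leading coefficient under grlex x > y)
x^2 + x*y + y^2 - x - 1

1. deg p = 2. No degree-1 curve has this shape.
2. Observable constraints: among the integer gridlines, it crosses the y-axis at y ∈ {-1, 1}.
3. Matching integer coefficients to the picture gives p.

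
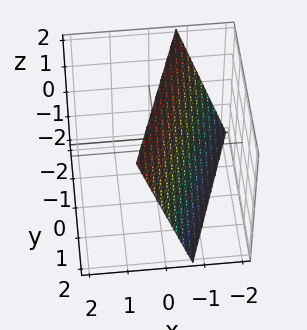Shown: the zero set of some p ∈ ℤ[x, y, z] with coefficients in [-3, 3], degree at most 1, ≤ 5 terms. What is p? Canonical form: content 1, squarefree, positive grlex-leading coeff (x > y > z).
deg p = 1. Every cross-section is a straight line — this is a plane.
Against the integer gridlines: it crosses the y-axis at the gridline y = 2; it meets the z-axis at z = 2 (among the integer gridlines).
Assembling these constraints gives the stated polynomial.

3*x - y - z + 2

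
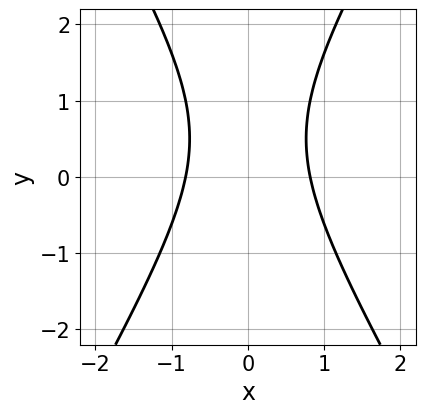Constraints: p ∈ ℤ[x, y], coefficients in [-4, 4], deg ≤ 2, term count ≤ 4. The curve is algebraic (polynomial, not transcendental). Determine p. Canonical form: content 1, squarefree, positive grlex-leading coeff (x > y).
First, deg p = 2. No degree-1 curve has this shape.
Then, symmetries: mirror symmetry x ↦ −x ⇒ only even powers of x.
Then, against the integer gridlines: no y-intercept at any integer in the box.
Finally, matching integer coefficients to the picture gives p.

3*x^2 - y^2 + y - 2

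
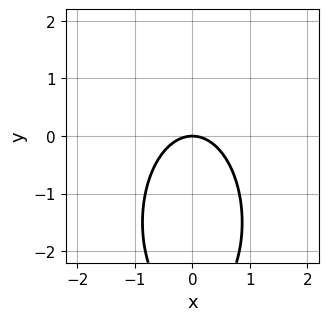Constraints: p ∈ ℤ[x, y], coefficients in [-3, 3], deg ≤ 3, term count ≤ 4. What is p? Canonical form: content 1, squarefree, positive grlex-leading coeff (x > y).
(a) The degree is 2 — a generic line meets the curve in up to 2 points.
(b) Symmetries: it's symmetric under x → −x, forcing even powers of x.
(c) From the visible intercepts: it meets the y-axis at y = 0 (among the integer gridlines); one x-axis crossing is at x = 0.
(d) Putting this together gives p.

3*x^2 + y^2 + 3*y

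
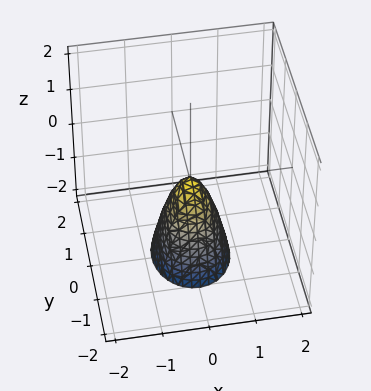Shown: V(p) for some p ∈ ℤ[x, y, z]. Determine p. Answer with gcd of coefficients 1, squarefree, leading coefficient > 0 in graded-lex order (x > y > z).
deg p = 2.
Symmetries: mirror symmetry y ↦ −y ⇒ only even powers of y; it's symmetric under x → −x, forcing even powers of x.
From the visible intercepts: it crosses the z-axis at the gridline z = 0; it crosses the y-axis at the gridline y = 0.
Fitting integer coefficients to these (and the overall shape) gives p.

3*x^2 + 2*y^2 + z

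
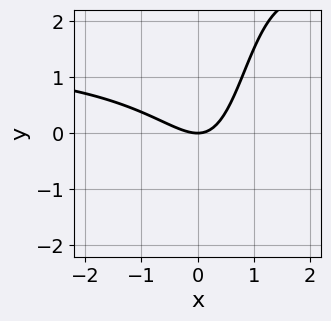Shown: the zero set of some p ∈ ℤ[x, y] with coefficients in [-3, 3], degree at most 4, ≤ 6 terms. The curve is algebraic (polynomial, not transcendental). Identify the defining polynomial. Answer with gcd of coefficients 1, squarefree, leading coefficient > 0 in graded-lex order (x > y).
2*x^2*y - 3*x^2 - 3*x*y + 3*y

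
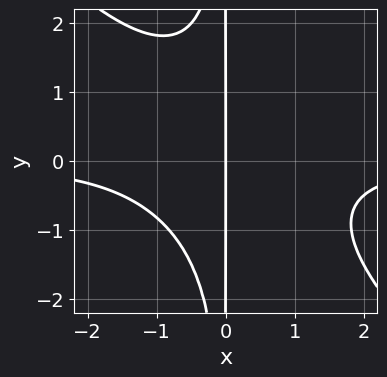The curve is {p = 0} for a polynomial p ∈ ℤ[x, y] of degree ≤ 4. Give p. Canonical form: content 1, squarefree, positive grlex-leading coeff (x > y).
2*x^3*y + 2*x^2*y^2 + 3*x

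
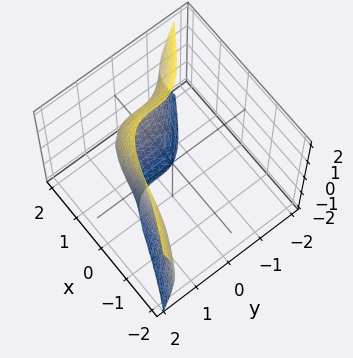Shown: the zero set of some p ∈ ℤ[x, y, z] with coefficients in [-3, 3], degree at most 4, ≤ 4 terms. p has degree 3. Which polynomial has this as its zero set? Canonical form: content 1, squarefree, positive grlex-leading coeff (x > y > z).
x^3 + x*z^2 + 3*y^3 - 3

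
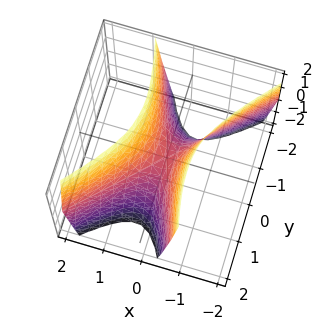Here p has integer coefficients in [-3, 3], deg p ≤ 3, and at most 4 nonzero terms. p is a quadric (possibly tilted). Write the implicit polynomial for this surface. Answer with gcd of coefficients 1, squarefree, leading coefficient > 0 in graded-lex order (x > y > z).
3*x^2 - 2*x*y - y^2 - z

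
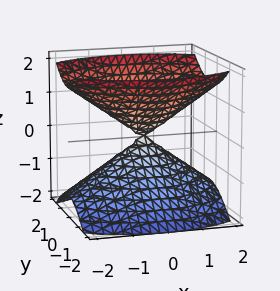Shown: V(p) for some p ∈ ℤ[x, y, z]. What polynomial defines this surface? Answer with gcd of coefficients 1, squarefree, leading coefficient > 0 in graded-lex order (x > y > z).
(a) There are 2 components. They look like related sheets of one shape, so recover p as a whole.
(b) deg p = 2. Two nappes meeting at a single point; a quadric.
(c) Symmetries: the z ↦ −z reflection is a symmetry, so z appears only in even powers; it's symmetric under y → −y, forcing even powers of y; it's symmetric under x → −x, forcing even powers of x.
(d) Checking where it meets the axes: one z-axis crossing is at z = 0; it meets the y-axis at y = 0 (among the integer gridlines).
(e) Together with the visible shape, these determine p as stated.

x^2 + 2*y^2 - 2*z^2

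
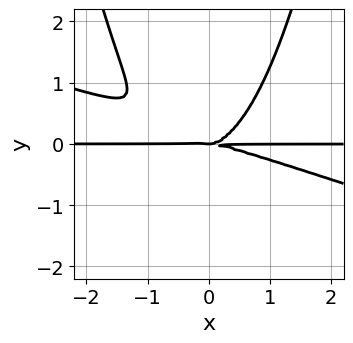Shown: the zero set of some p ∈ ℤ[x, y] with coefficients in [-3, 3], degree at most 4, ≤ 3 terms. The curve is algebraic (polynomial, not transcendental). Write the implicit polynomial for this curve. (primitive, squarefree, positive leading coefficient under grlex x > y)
1. Degree: no degree-3 curve has this shape, so deg p = 4.
2. Observable constraints: it meets the y-axis at y = 0 (among the integer gridlines); every point of the x-axis in the box is on the curve.
3. Putting this together gives p.

x^3*y + 3*x^2*y^2 - 3*y^3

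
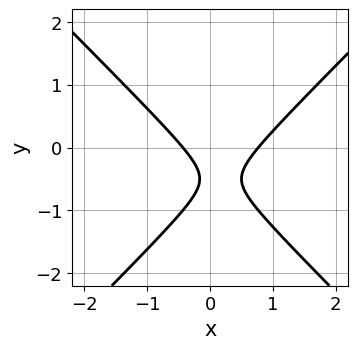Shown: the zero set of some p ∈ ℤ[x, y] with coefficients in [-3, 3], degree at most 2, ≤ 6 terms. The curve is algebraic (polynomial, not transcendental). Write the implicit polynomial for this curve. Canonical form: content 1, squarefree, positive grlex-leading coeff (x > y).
First, deg p = 2.
Then, observable constraints: no y-intercept at any integer in the box.
Finally, these observations pin down the coefficients.

3*x^2 - 3*y^2 - x - 3*y - 1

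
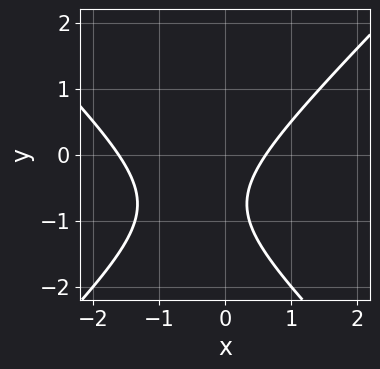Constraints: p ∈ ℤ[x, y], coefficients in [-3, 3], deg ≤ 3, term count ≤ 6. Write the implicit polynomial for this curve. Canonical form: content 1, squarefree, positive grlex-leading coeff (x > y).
1. deg p = 2. No degree-1 curve has this shape.
2. Reading off the gridlines: no y-intercept at any integer in the box.
3. Fitting integer coefficients to these (and the overall shape) gives p.

2*x^2 - 2*y^2 + 2*x - 3*y - 2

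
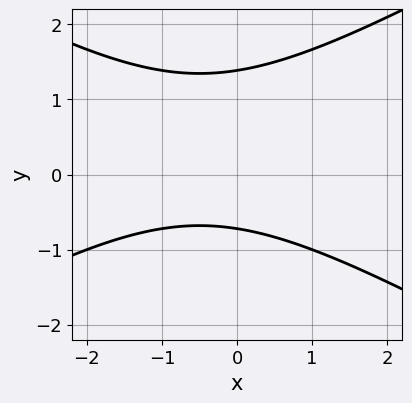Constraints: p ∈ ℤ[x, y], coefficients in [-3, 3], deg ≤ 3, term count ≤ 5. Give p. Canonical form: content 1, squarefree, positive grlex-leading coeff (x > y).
x^2 - 3*y^2 + x + 2*y + 3

Degree: no degree-1 curve has this shape, so deg p = 2.
Checking where it meets the axes: no x-intercept at any integer in the box.
Together with the visible shape, these determine p as stated.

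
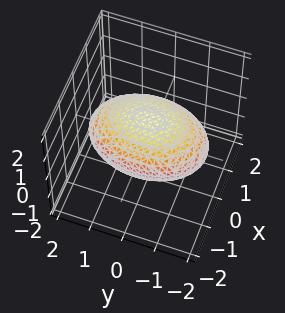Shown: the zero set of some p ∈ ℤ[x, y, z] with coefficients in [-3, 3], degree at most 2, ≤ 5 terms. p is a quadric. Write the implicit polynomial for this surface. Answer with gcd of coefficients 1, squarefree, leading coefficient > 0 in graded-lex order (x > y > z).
First, degree: bounded and convex; a quadric, so deg p = 2.
Next, symmetries: the x ↦ −x reflection is a symmetry, so x appears only in even powers; it's symmetric under y → −y, forcing even powers of y; it's symmetric under z → −z, forcing even powers of z.
Next, observable constraints: the z-axis gridline crossings are at z ∈ {-1, 1}.
Finally, assembling these constraints gives the stated polynomial.

2*x^2 + y^2 + 3*z^2 - 3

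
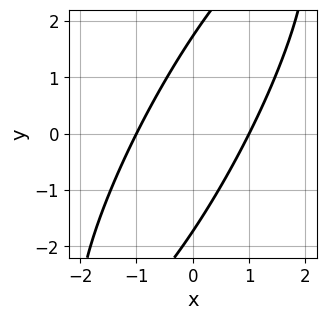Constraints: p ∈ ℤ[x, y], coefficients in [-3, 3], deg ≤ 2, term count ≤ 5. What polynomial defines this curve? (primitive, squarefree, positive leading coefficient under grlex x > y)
3*x^2 - 3*x*y + y^2 - 3

(a) Degree: no degree-1 curve has this shape, so deg p = 2.
(b) Reading off the gridlines: among the integer gridlines, it crosses the x-axis at x ∈ {-1, 1}.
(c) These observations pin down the coefficients.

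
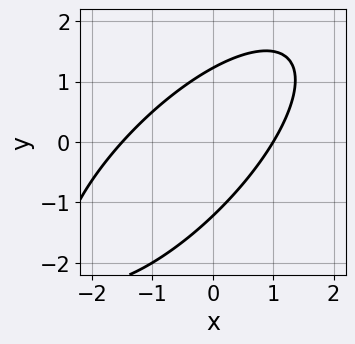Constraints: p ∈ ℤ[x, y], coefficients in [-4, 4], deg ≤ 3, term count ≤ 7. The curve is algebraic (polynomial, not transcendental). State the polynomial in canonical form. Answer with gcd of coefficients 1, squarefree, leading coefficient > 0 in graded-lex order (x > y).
2*x^2 - 3*x*y + 2*y^2 + x - 3

First, degree: the shape is more complex than any degree-1 curve, so deg p = 2.
Next, checking where it meets the axes: one x-axis crossing is at x = 1.
Finally, fitting integer coefficients to these (and the overall shape) gives p.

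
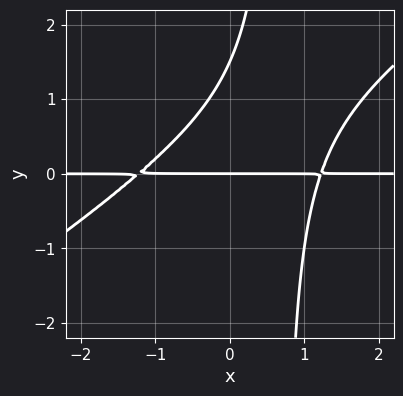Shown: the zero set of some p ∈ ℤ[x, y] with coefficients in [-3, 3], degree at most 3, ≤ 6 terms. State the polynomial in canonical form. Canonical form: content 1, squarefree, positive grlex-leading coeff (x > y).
2*x^2*y - 3*x*y^2 + 2*y^2 - 3*y

Degree: a generic line meets the curve in up to 3 points, so deg p = 3.
Observable constraints: the visible x-axis segment lies entirely on the curve; one y-axis crossing is at y = 0.
Putting this together gives p.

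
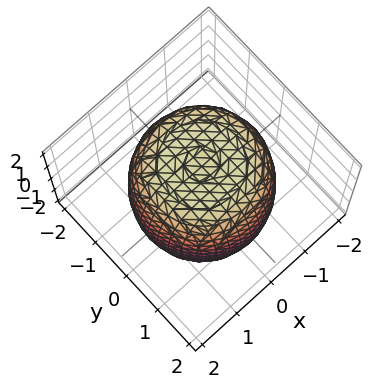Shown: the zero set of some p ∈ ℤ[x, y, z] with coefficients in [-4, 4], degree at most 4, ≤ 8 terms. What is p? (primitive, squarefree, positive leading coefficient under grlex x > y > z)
x^4 + 2*x^2*y^2 + y^4 - x^2 - y^2 + z^2 - 3

The degree is 4 — a generic line meets the surface in up to 4 points.
By symmetry, the surface is invariant under rotation about z: p = q(x² + y², z).
Checking where it meets the axes: a circular section at z = -1 has radius between 1 and 2.
These observations pin down the coefficients.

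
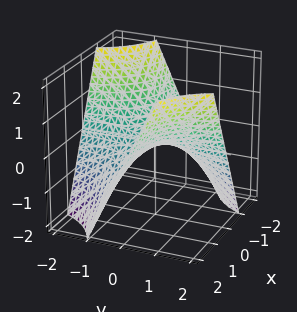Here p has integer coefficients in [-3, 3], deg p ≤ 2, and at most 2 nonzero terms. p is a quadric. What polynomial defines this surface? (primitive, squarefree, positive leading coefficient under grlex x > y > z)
x*y - z

1. deg p = 2. A hyperbolic paraboloid; a quadric.
2. From the visible intercepts: one z-axis crossing is at z = 0; every point of the x-axis in the box is on the surface; every point of the y-axis in the box is on the surface.
3. Putting this together gives p.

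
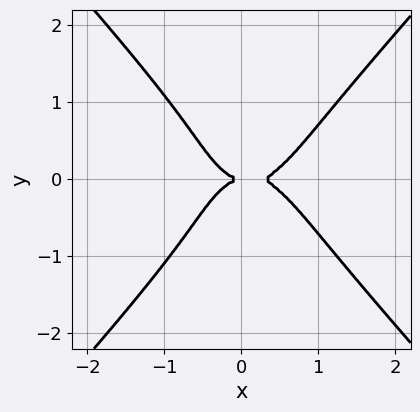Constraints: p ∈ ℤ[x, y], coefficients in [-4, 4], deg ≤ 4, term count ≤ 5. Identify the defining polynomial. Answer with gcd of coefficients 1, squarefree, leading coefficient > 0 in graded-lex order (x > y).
3*x^4 - 2*y^4 - x^3 - x*y^2 - 2*y^2

1. The degree is 4 — the shape is more complex than any degree-3 curve.
2. Symmetries: it's symmetric under y → −y, forcing even powers of y.
3. Observable constraints: it crosses the y-axis at the gridline y = 0; it crosses the x-axis at the gridline x = 0.
4. Putting this together gives p.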